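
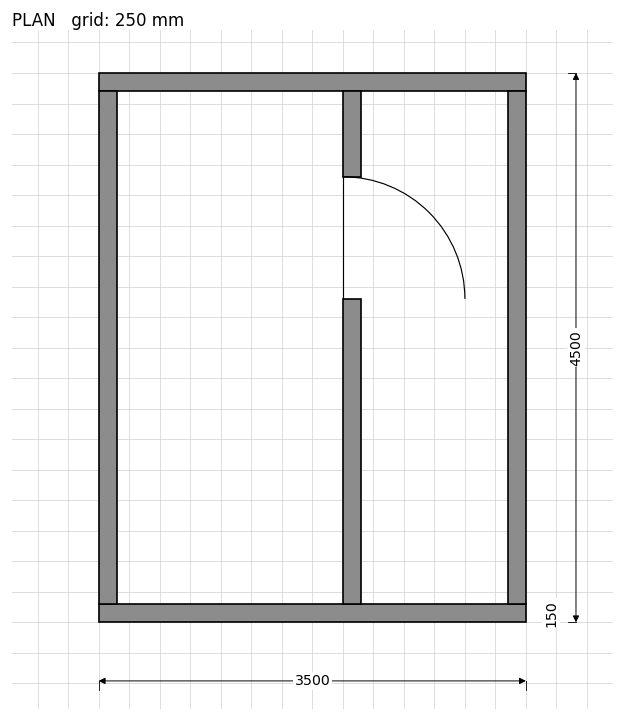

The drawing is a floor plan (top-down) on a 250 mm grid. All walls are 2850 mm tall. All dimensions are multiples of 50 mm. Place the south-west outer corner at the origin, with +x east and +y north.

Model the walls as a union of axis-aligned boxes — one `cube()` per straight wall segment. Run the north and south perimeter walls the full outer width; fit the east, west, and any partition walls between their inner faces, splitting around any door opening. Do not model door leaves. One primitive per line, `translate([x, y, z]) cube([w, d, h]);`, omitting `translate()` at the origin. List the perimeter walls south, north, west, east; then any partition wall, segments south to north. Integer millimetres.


cube([3500, 150, 2850]);
translate([0, 4350, 0]) cube([3500, 150, 2850]);
translate([0, 150, 0]) cube([150, 4200, 2850]);
translate([3350, 150, 0]) cube([150, 4200, 2850]);
translate([2000, 150, 0]) cube([150, 2500, 2850]);
translate([2000, 3650, 0]) cube([150, 700, 2850]);


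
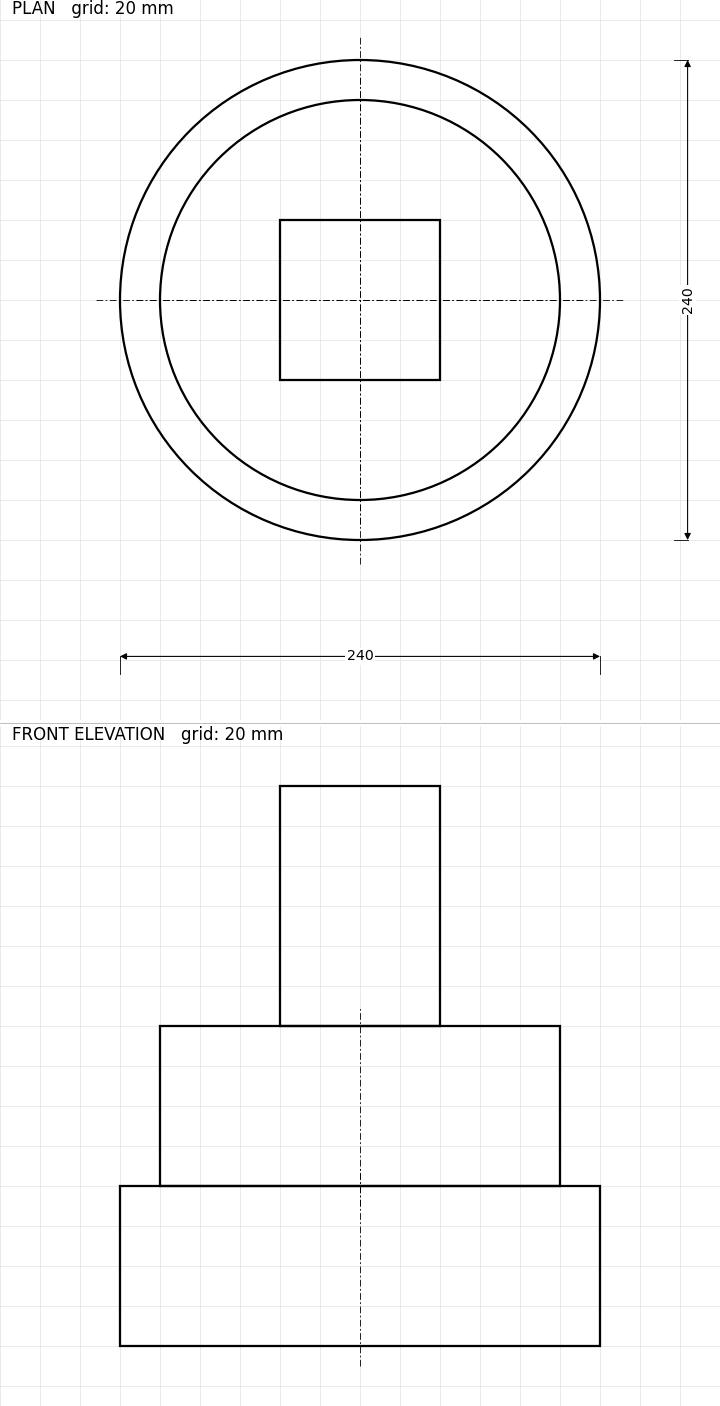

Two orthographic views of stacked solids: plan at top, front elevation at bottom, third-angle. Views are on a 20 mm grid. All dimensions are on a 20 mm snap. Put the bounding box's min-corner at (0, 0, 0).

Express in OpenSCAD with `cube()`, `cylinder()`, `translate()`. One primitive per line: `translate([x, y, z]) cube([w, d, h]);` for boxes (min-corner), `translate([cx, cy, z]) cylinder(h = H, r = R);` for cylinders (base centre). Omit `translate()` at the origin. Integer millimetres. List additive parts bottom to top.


translate([120, 120, 0]) cylinder(h = 80, r = 120);
translate([120, 120, 80]) cylinder(h = 80, r = 100);
translate([80, 80, 160]) cube([80, 80, 120]);


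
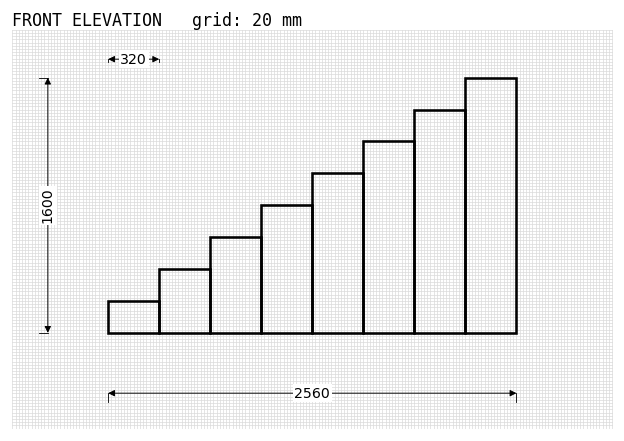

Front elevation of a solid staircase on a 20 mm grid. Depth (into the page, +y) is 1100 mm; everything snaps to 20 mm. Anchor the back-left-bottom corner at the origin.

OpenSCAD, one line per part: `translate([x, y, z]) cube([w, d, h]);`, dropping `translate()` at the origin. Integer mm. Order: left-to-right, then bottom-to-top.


cube([320, 1100, 200]);
translate([320, 0, 0]) cube([320, 1100, 400]);
translate([640, 0, 0]) cube([320, 1100, 600]);
translate([960, 0, 0]) cube([320, 1100, 800]);
translate([1280, 0, 0]) cube([320, 1100, 1000]);
translate([1600, 0, 0]) cube([320, 1100, 1200]);
translate([1920, 0, 0]) cube([320, 1100, 1400]);
translate([2240, 0, 0]) cube([320, 1100, 1600]);


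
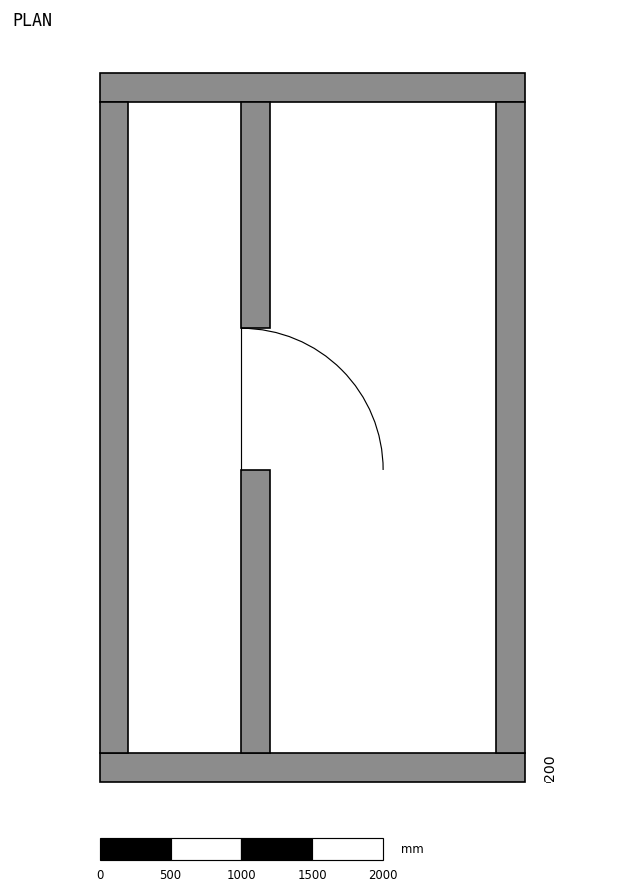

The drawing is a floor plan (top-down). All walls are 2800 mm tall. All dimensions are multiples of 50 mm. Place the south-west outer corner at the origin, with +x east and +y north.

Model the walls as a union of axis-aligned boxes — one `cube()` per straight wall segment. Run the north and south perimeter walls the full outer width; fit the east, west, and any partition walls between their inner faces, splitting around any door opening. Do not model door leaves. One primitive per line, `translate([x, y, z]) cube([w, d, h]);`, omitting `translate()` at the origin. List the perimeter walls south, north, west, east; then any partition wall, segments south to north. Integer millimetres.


cube([3000, 200, 2800]);
translate([0, 4800, 0]) cube([3000, 200, 2800]);
translate([0, 200, 0]) cube([200, 4600, 2800]);
translate([2800, 200, 0]) cube([200, 4600, 2800]);
translate([1000, 200, 0]) cube([200, 2000, 2800]);
translate([1000, 3200, 0]) cube([200, 1600, 2800]);


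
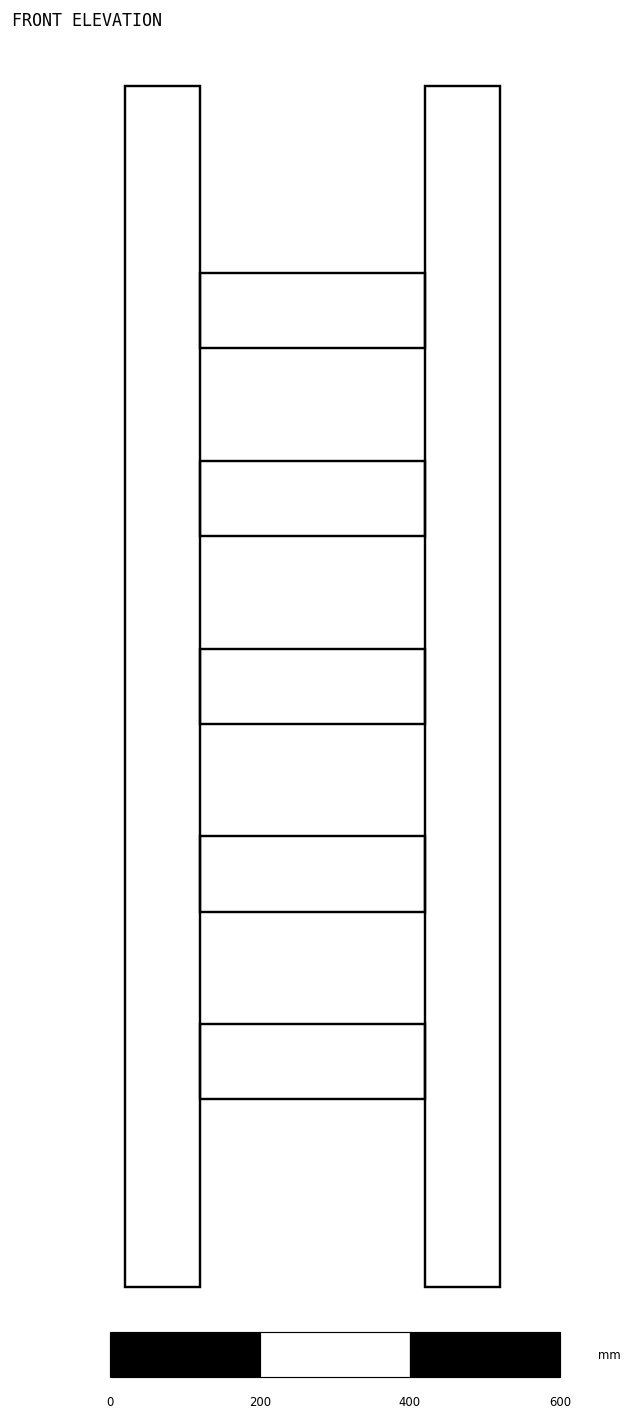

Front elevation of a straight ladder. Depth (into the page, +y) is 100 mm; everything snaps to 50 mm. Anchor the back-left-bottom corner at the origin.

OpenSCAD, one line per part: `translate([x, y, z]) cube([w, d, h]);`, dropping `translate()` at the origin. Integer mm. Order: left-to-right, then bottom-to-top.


cube([100, 100, 1600]);
translate([100, 0, 250]) cube([300, 100, 100]);
translate([100, 0, 500]) cube([300, 100, 100]);
translate([100, 0, 750]) cube([300, 100, 100]);
translate([100, 0, 1000]) cube([300, 100, 100]);
translate([100, 0, 1250]) cube([300, 100, 100]);
translate([400, 0, 0]) cube([100, 100, 1600]);


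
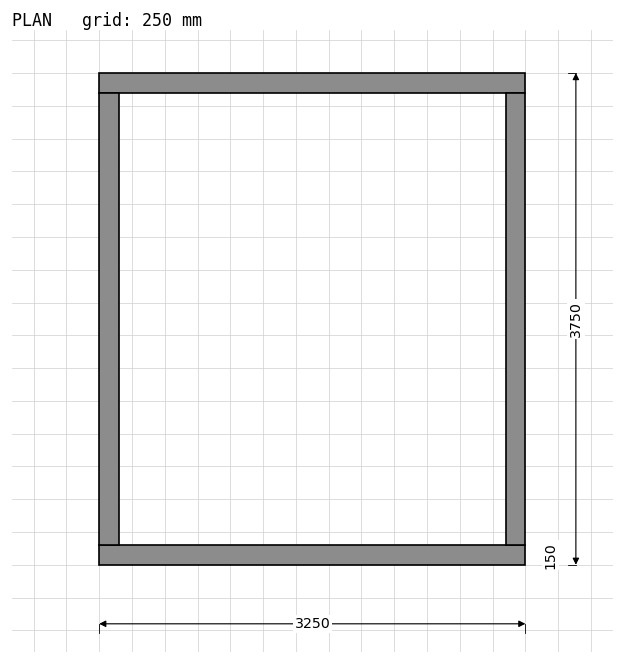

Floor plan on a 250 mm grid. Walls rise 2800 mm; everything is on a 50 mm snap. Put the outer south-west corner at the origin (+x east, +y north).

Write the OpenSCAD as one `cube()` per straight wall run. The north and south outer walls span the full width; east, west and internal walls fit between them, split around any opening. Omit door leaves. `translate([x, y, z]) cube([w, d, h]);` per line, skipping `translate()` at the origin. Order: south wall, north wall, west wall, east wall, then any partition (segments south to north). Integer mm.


cube([3250, 150, 2800]);
translate([0, 3600, 0]) cube([3250, 150, 2800]);
translate([0, 150, 0]) cube([150, 3450, 2800]);
translate([3100, 150, 0]) cube([150, 3450, 2800]);


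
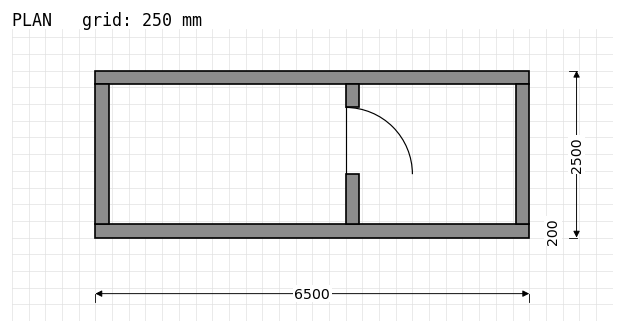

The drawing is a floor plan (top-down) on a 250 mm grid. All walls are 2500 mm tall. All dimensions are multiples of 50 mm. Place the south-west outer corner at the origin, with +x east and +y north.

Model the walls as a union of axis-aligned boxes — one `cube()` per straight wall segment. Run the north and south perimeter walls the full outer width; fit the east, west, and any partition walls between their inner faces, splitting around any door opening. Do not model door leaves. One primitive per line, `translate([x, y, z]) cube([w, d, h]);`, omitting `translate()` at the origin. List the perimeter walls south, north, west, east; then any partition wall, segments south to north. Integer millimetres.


cube([6500, 200, 2500]);
translate([0, 2300, 0]) cube([6500, 200, 2500]);
translate([0, 200, 0]) cube([200, 2100, 2500]);
translate([6300, 200, 0]) cube([200, 2100, 2500]);
translate([3750, 200, 0]) cube([200, 750, 2500]);
translate([3750, 1950, 0]) cube([200, 350, 2500]);


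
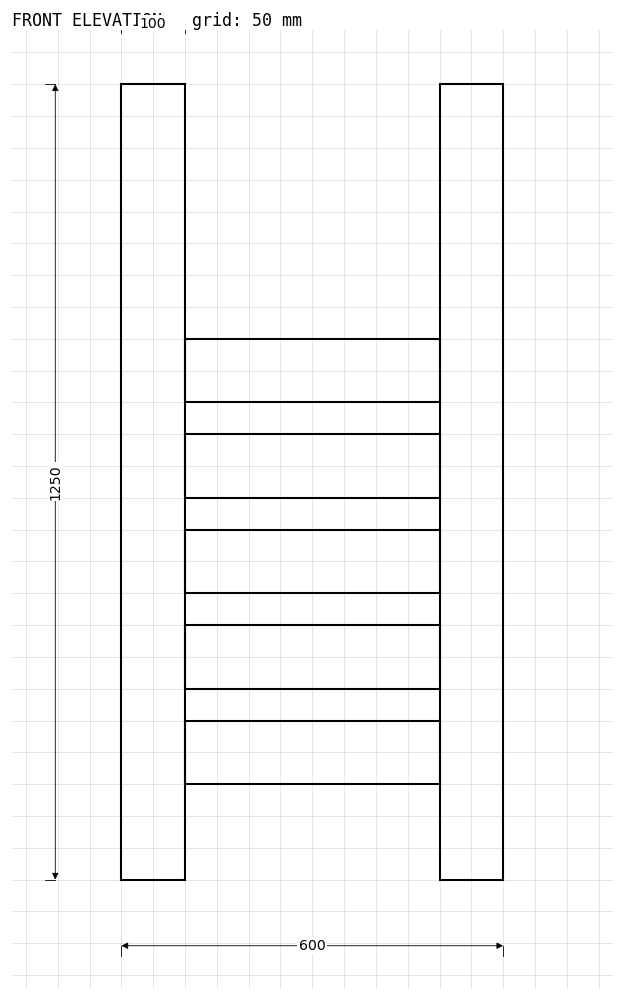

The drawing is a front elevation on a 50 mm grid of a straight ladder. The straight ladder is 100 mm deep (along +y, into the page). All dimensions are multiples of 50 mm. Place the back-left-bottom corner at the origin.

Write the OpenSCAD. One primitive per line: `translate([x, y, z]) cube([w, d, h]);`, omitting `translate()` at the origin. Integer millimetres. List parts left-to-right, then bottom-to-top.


cube([100, 100, 1250]);
translate([100, 0, 150]) cube([400, 100, 100]);
translate([100, 0, 300]) cube([400, 100, 100]);
translate([100, 0, 450]) cube([400, 100, 100]);
translate([100, 0, 600]) cube([400, 100, 100]);
translate([100, 0, 750]) cube([400, 100, 100]);
translate([500, 0, 0]) cube([100, 100, 1250]);


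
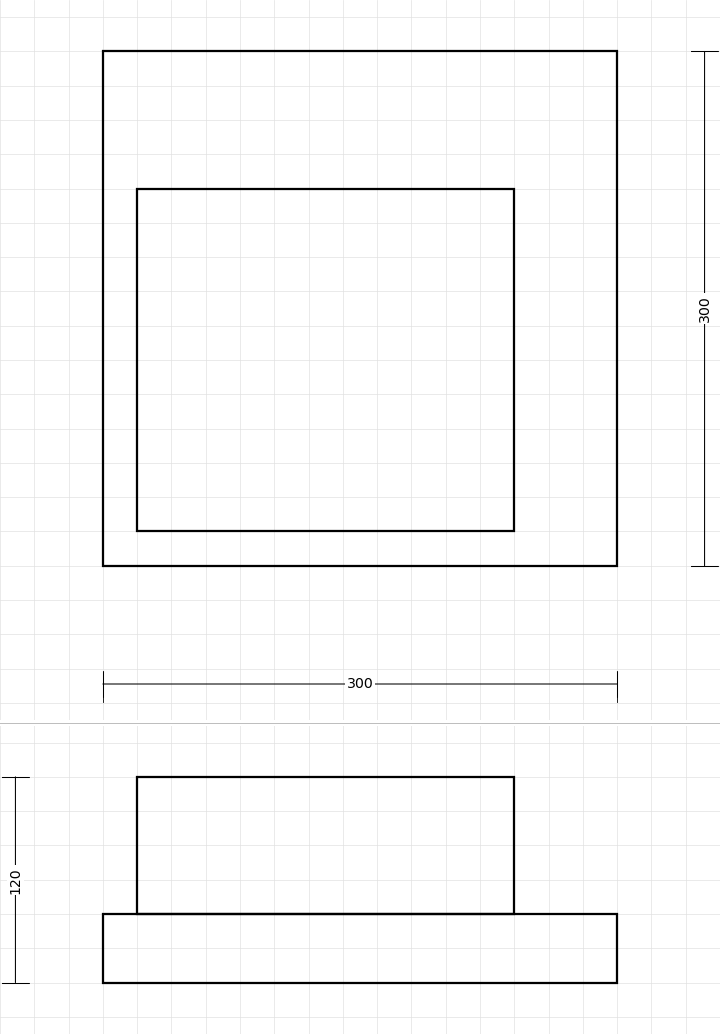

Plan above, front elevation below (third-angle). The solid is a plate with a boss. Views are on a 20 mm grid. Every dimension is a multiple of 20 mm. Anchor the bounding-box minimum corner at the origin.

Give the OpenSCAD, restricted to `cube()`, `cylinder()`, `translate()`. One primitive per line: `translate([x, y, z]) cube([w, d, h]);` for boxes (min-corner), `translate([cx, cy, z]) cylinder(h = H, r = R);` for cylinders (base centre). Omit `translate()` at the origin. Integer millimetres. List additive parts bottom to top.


cube([300, 300, 40]);
translate([20, 20, 40]) cube([220, 200, 80]);


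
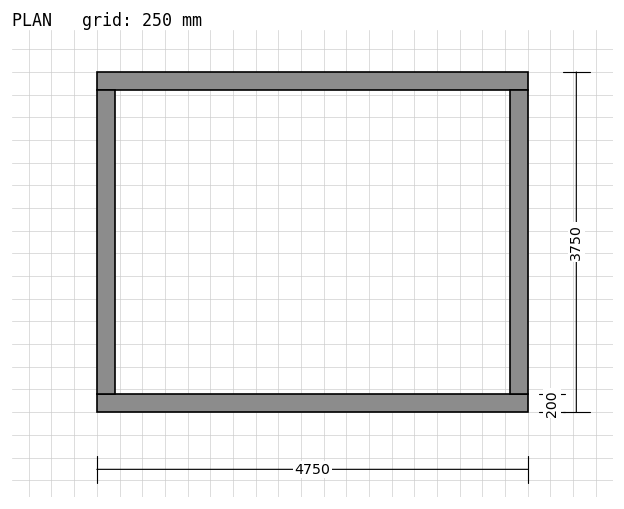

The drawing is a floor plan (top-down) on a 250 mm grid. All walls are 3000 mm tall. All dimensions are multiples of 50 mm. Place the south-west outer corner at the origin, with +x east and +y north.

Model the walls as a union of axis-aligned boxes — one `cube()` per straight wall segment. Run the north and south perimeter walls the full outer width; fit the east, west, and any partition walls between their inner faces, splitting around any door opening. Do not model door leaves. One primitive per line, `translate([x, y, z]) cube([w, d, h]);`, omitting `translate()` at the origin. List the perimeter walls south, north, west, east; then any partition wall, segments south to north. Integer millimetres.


cube([4750, 200, 3000]);
translate([0, 3550, 0]) cube([4750, 200, 3000]);
translate([0, 200, 0]) cube([200, 3350, 3000]);
translate([4550, 200, 0]) cube([200, 3350, 3000]);


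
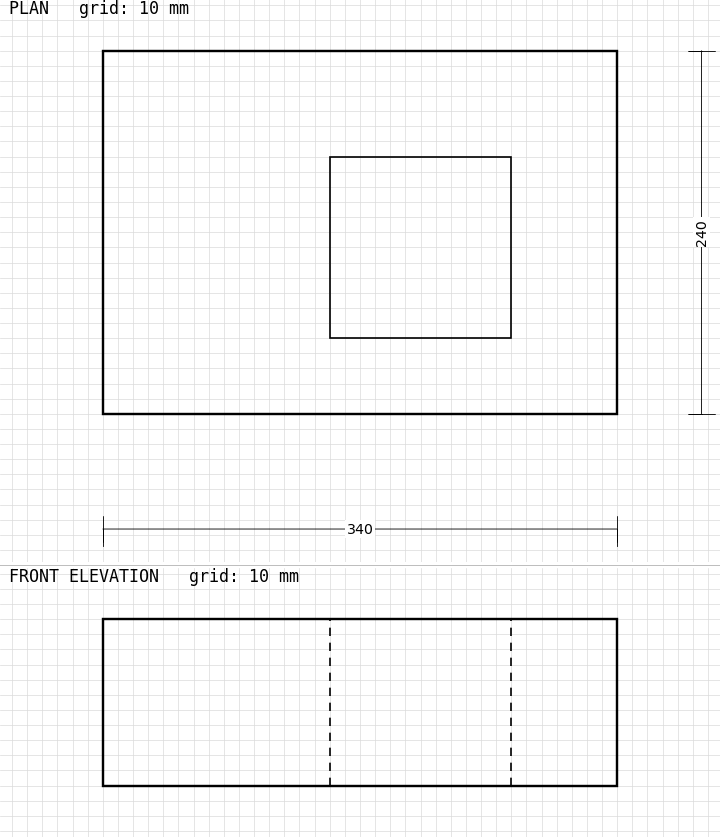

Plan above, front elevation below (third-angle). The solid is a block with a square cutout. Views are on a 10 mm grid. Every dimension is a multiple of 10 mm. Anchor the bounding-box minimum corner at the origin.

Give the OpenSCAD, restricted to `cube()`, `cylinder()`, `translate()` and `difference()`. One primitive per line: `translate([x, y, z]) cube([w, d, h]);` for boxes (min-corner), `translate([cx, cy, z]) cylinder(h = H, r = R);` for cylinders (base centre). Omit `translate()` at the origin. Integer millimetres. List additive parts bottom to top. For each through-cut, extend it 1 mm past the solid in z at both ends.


difference() {
  cube([340, 240, 110]);
  translate([150, 50, -1]) cube([120, 120, 112]);
}


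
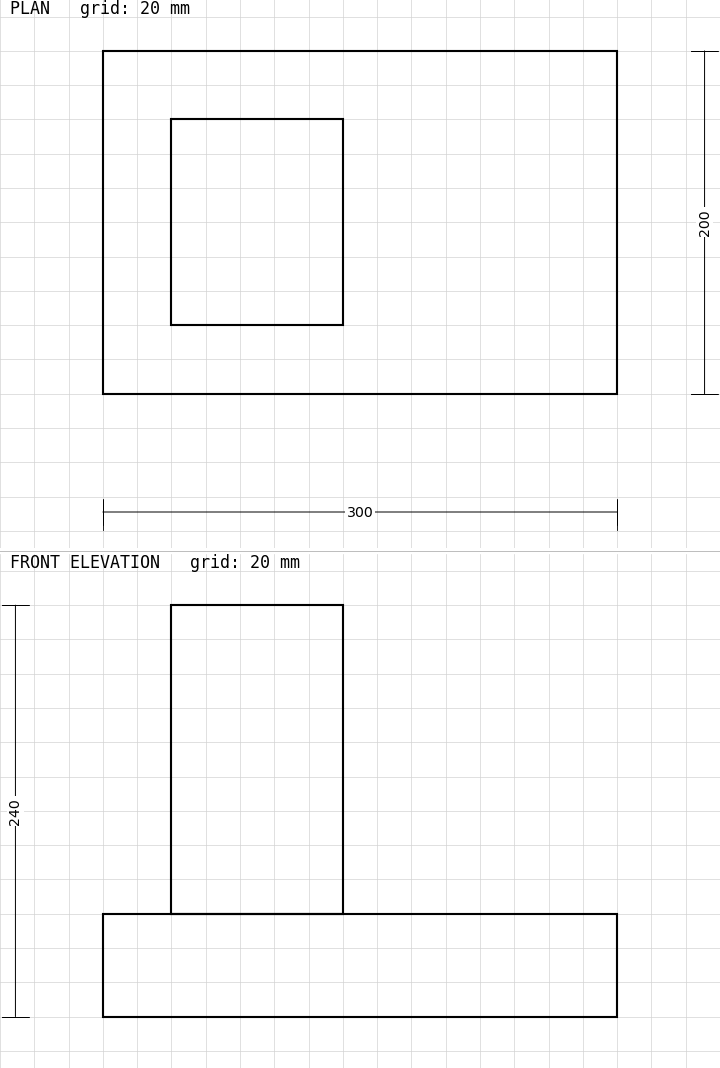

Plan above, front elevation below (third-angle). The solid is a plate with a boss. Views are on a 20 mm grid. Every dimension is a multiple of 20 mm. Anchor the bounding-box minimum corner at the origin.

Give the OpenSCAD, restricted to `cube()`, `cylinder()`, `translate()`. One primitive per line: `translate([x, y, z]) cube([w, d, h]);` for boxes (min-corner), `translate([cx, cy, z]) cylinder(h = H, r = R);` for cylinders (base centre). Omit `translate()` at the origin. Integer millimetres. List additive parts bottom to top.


cube([300, 200, 60]);
translate([40, 40, 60]) cube([100, 120, 180]);


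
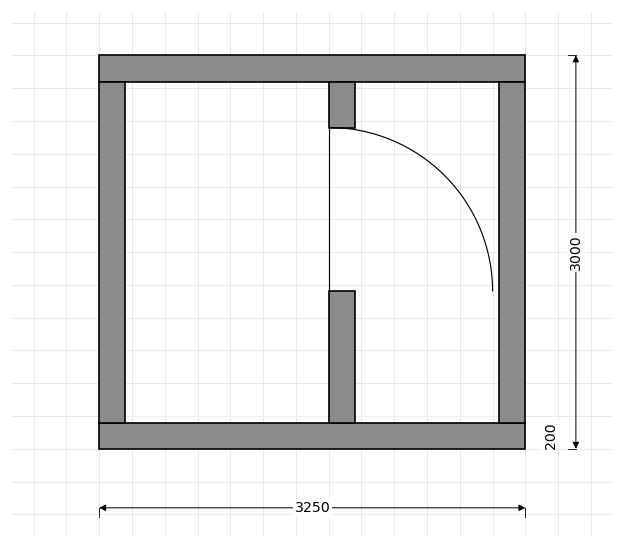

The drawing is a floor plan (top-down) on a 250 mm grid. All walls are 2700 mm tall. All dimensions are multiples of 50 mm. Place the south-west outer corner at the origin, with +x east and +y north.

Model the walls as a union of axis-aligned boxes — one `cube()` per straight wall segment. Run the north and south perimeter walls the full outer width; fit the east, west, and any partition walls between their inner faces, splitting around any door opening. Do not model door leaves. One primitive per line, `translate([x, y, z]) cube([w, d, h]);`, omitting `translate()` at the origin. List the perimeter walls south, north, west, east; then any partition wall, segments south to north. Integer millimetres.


cube([3250, 200, 2700]);
translate([0, 2800, 0]) cube([3250, 200, 2700]);
translate([0, 200, 0]) cube([200, 2600, 2700]);
translate([3050, 200, 0]) cube([200, 2600, 2700]);
translate([1750, 200, 0]) cube([200, 1000, 2700]);
translate([1750, 2450, 0]) cube([200, 350, 2700]);


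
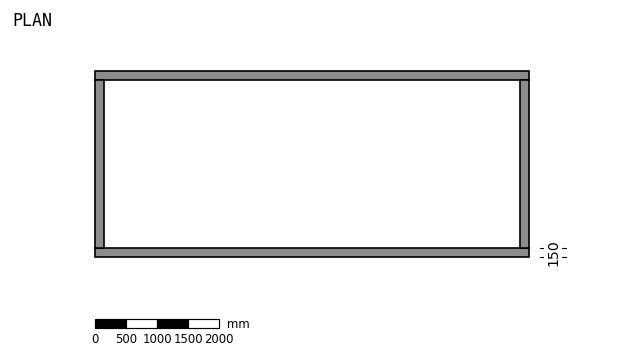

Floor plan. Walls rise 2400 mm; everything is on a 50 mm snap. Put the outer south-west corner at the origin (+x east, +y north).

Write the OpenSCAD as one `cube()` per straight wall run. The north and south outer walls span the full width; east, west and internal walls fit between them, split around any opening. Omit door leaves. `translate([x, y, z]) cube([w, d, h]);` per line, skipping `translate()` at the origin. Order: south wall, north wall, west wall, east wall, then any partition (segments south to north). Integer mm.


cube([7000, 150, 2400]);
translate([0, 2850, 0]) cube([7000, 150, 2400]);
translate([0, 150, 0]) cube([150, 2700, 2400]);
translate([6850, 150, 0]) cube([150, 2700, 2400]);


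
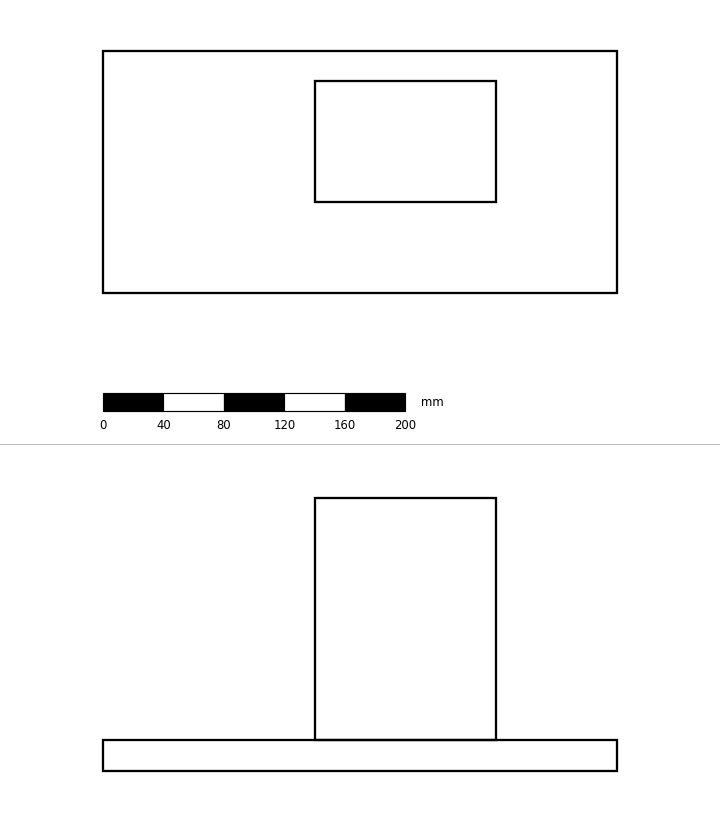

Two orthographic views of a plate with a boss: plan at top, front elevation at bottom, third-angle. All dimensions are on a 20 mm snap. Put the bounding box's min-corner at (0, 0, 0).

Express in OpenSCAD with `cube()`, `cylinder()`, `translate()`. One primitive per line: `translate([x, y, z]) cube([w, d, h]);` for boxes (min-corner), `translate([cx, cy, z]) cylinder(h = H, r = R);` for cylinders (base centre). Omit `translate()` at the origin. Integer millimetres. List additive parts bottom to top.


cube([340, 160, 20]);
translate([140, 60, 20]) cube([120, 80, 160]);


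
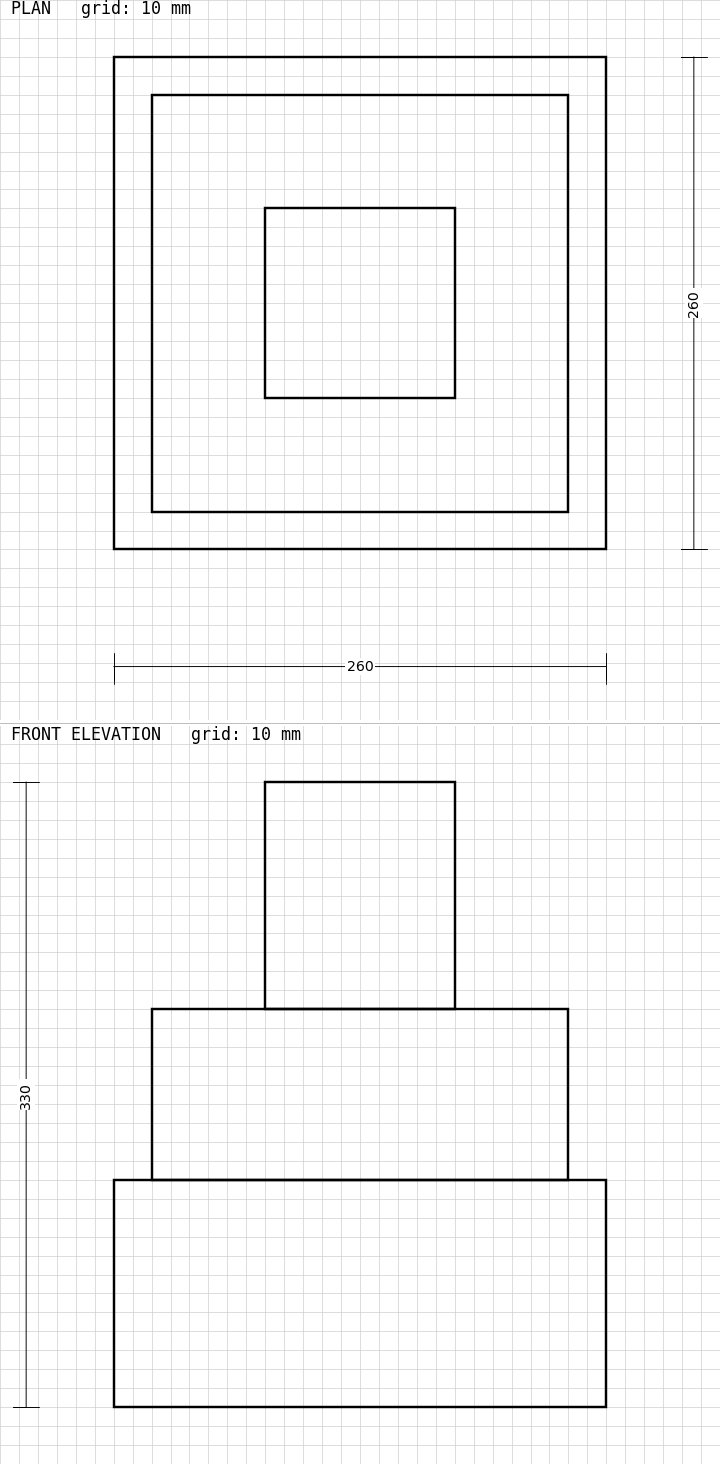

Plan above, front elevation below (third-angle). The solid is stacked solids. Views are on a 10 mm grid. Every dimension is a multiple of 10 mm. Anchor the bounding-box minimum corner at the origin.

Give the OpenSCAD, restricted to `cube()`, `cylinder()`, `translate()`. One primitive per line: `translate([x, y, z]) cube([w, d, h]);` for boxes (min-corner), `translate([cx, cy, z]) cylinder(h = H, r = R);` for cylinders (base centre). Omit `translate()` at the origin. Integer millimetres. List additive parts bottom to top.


cube([260, 260, 120]);
translate([20, 20, 120]) cube([220, 220, 90]);
translate([80, 80, 210]) cube([100, 100, 120]);


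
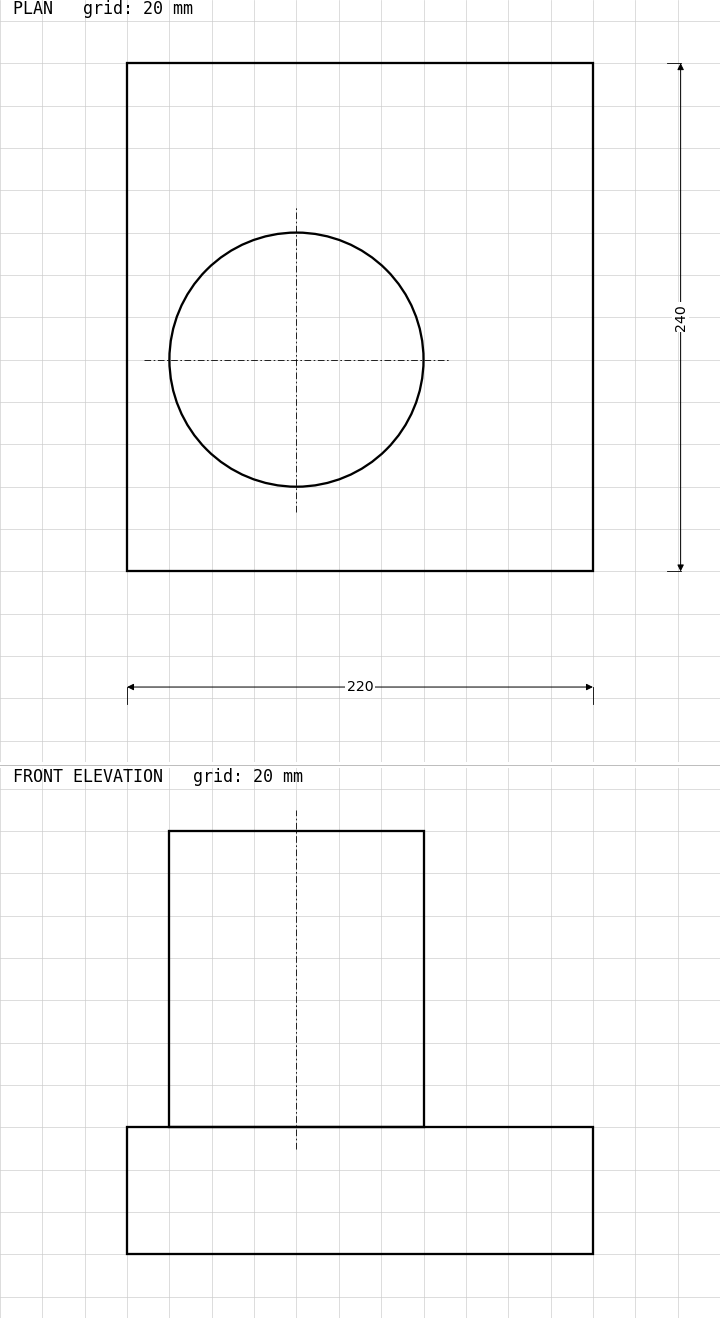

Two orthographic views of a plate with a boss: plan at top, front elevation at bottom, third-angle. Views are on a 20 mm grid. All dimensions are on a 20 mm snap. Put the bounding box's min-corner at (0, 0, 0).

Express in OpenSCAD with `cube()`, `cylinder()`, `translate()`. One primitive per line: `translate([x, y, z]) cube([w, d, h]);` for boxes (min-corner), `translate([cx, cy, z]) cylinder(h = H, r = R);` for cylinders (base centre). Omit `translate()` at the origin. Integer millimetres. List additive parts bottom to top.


cube([220, 240, 60]);
translate([80, 100, 60]) cylinder(h = 140, r = 60);


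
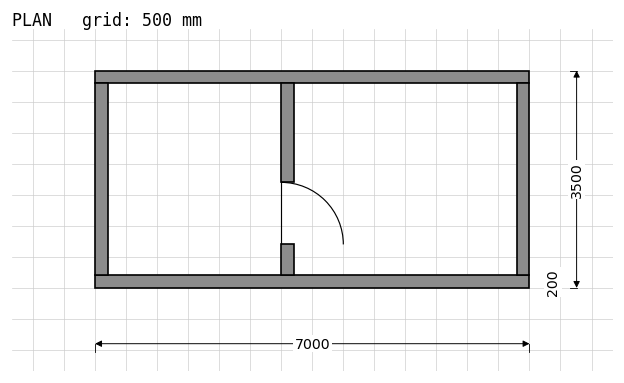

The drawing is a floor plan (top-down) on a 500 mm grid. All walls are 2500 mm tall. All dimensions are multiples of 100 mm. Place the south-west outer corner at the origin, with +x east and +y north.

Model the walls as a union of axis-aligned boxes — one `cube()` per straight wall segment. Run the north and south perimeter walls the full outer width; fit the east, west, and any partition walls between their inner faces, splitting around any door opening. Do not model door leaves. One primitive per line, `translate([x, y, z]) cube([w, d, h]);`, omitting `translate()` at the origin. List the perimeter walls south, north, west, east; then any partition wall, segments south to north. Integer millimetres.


cube([7000, 200, 2500]);
translate([0, 3300, 0]) cube([7000, 200, 2500]);
translate([0, 200, 0]) cube([200, 3100, 2500]);
translate([6800, 200, 0]) cube([200, 3100, 2500]);
translate([3000, 200, 0]) cube([200, 500, 2500]);
translate([3000, 1700, 0]) cube([200, 1600, 2500]);


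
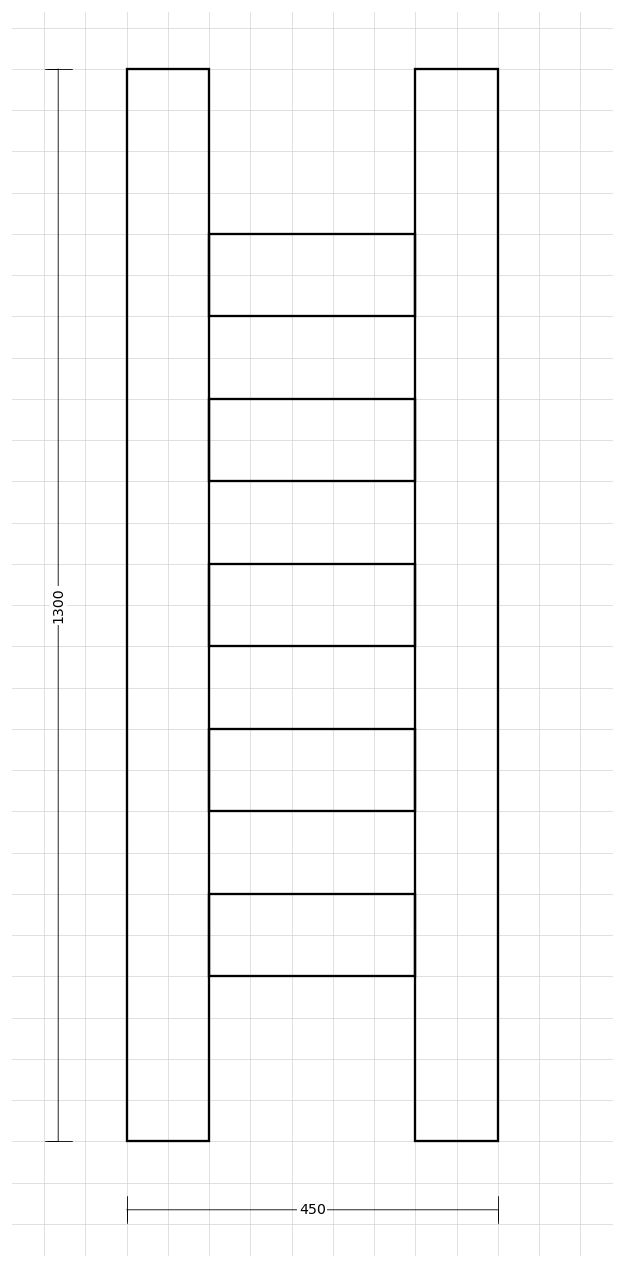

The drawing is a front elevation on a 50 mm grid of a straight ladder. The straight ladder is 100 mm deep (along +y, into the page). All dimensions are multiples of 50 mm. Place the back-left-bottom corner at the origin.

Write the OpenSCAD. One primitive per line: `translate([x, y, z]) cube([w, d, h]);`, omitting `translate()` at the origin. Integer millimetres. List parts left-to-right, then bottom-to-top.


cube([100, 100, 1300]);
translate([100, 0, 200]) cube([250, 100, 100]);
translate([100, 0, 400]) cube([250, 100, 100]);
translate([100, 0, 600]) cube([250, 100, 100]);
translate([100, 0, 800]) cube([250, 100, 100]);
translate([100, 0, 1000]) cube([250, 100, 100]);
translate([350, 0, 0]) cube([100, 100, 1300]);


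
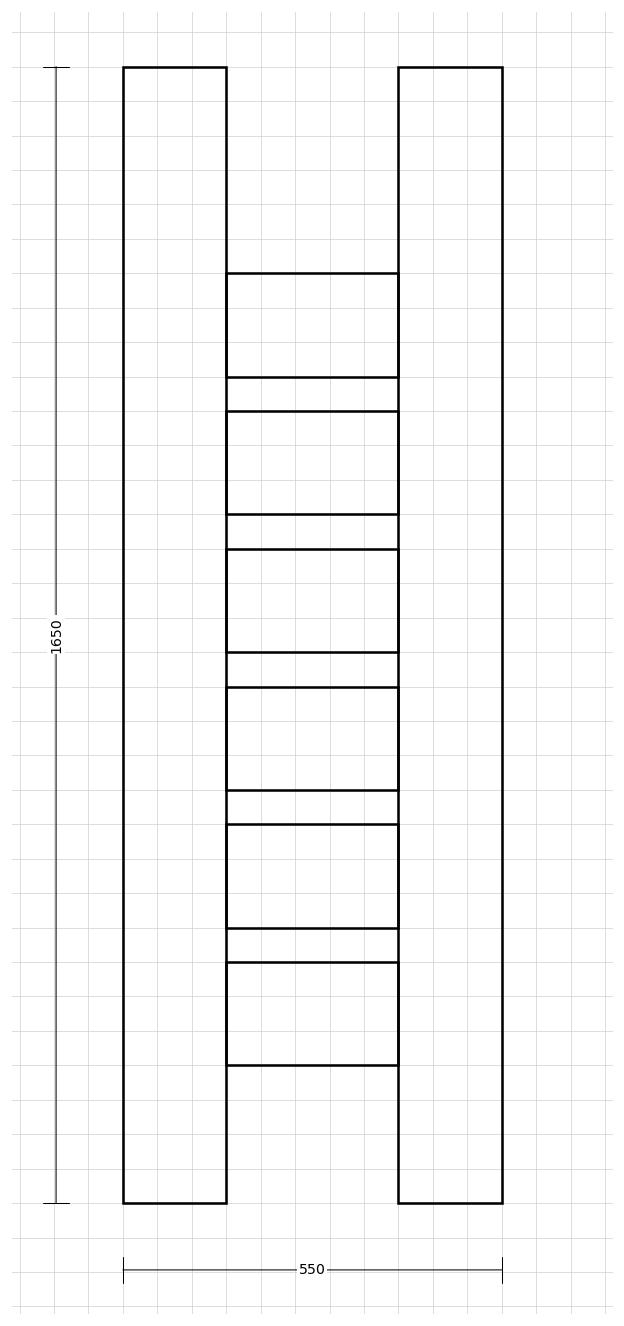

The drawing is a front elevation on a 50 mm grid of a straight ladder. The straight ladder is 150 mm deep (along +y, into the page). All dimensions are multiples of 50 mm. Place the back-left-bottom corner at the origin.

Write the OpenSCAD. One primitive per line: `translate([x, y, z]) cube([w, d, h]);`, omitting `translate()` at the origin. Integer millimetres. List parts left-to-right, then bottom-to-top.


cube([150, 150, 1650]);
translate([150, 0, 200]) cube([250, 150, 150]);
translate([150, 0, 400]) cube([250, 150, 150]);
translate([150, 0, 600]) cube([250, 150, 150]);
translate([150, 0, 800]) cube([250, 150, 150]);
translate([150, 0, 1000]) cube([250, 150, 150]);
translate([150, 0, 1200]) cube([250, 150, 150]);
translate([400, 0, 0]) cube([150, 150, 1650]);


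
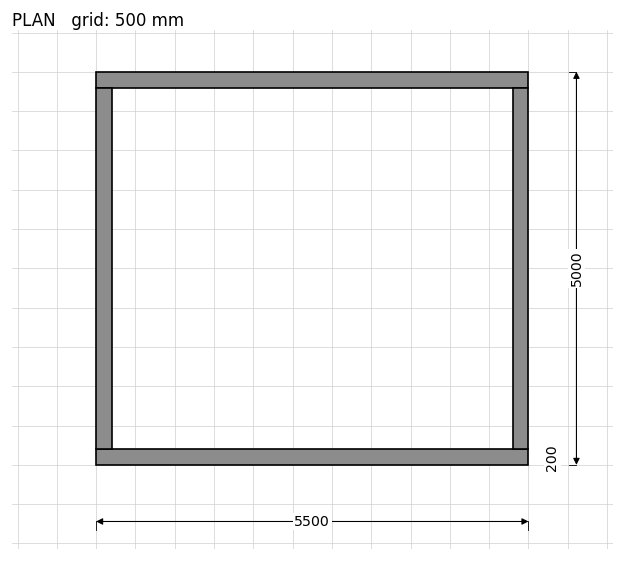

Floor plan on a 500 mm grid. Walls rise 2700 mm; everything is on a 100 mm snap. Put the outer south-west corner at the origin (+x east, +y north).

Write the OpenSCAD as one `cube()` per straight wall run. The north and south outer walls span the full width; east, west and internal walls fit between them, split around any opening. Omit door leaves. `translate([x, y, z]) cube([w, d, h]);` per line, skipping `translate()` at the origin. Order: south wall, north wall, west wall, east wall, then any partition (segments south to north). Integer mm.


cube([5500, 200, 2700]);
translate([0, 4800, 0]) cube([5500, 200, 2700]);
translate([0, 200, 0]) cube([200, 4600, 2700]);
translate([5300, 200, 0]) cube([200, 4600, 2700]);


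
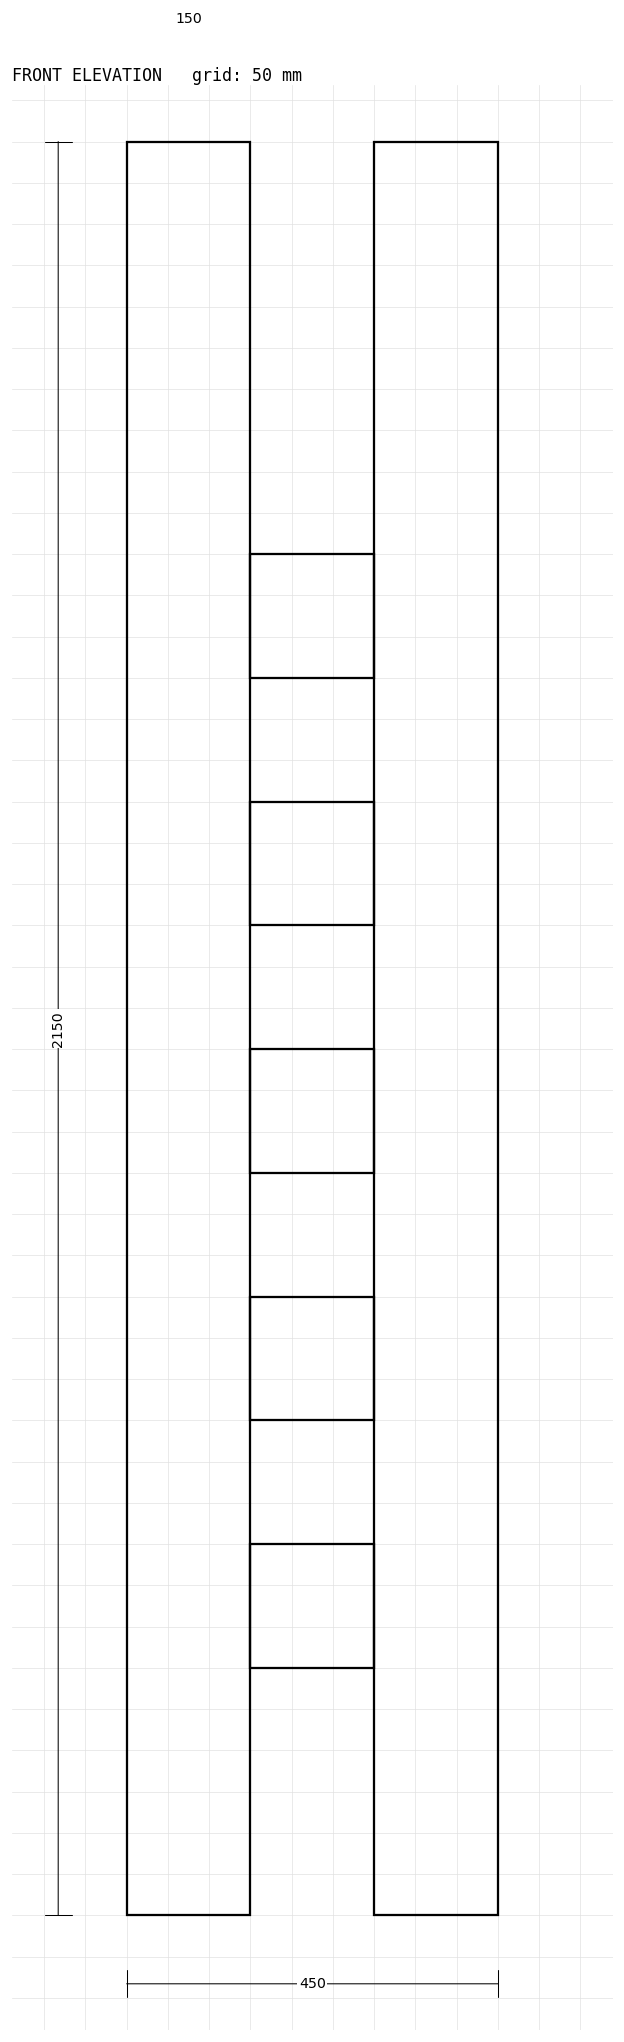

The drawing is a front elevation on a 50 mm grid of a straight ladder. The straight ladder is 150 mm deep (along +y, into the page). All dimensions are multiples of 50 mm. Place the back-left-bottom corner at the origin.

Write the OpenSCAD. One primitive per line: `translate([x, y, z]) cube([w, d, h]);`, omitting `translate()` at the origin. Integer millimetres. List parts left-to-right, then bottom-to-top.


cube([150, 150, 2150]);
translate([150, 0, 300]) cube([150, 150, 150]);
translate([150, 0, 600]) cube([150, 150, 150]);
translate([150, 0, 900]) cube([150, 150, 150]);
translate([150, 0, 1200]) cube([150, 150, 150]);
translate([150, 0, 1500]) cube([150, 150, 150]);
translate([300, 0, 0]) cube([150, 150, 2150]);


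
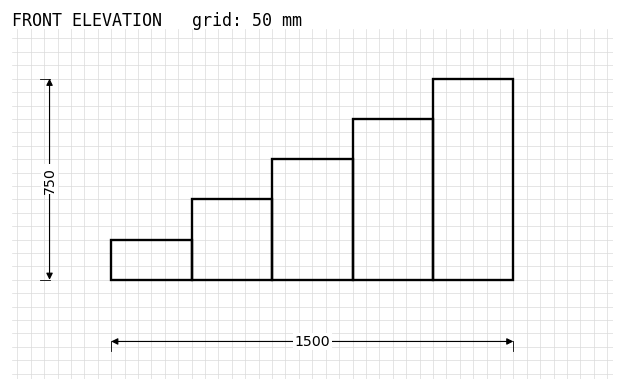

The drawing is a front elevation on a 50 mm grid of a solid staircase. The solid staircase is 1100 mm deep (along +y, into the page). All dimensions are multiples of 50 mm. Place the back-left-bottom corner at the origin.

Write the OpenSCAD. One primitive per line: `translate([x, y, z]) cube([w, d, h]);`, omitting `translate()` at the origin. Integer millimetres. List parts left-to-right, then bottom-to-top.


cube([300, 1100, 150]);
translate([300, 0, 0]) cube([300, 1100, 300]);
translate([600, 0, 0]) cube([300, 1100, 450]);
translate([900, 0, 0]) cube([300, 1100, 600]);
translate([1200, 0, 0]) cube([300, 1100, 750]);


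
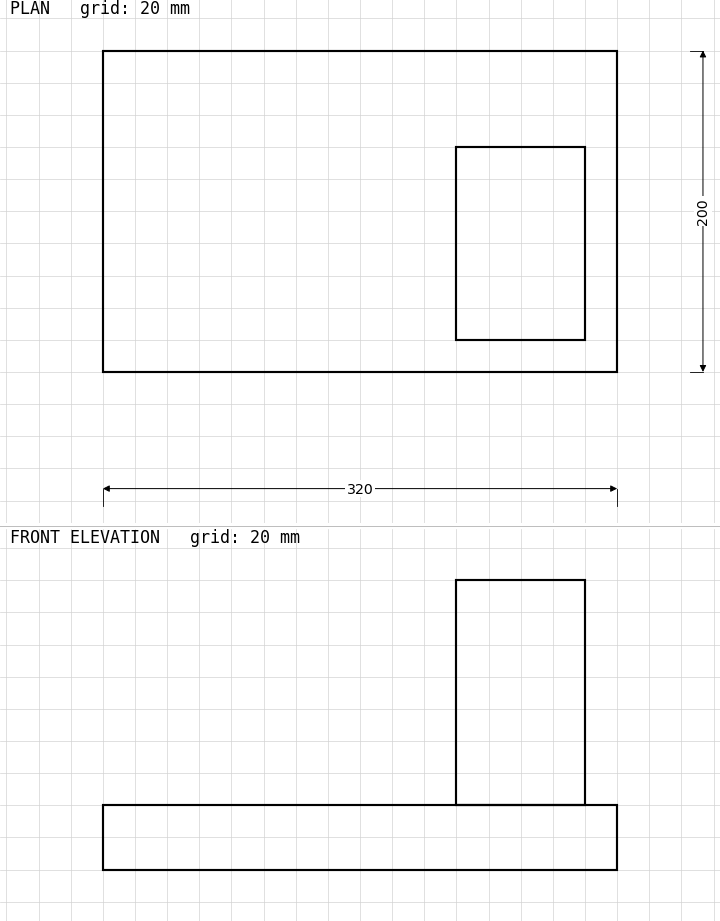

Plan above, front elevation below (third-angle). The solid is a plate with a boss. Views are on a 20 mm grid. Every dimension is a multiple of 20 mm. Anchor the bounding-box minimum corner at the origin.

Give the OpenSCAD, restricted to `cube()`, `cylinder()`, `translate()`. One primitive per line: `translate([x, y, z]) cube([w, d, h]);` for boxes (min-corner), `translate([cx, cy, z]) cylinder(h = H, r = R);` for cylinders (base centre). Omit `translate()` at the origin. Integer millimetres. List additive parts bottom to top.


cube([320, 200, 40]);
translate([220, 20, 40]) cube([80, 120, 140]);


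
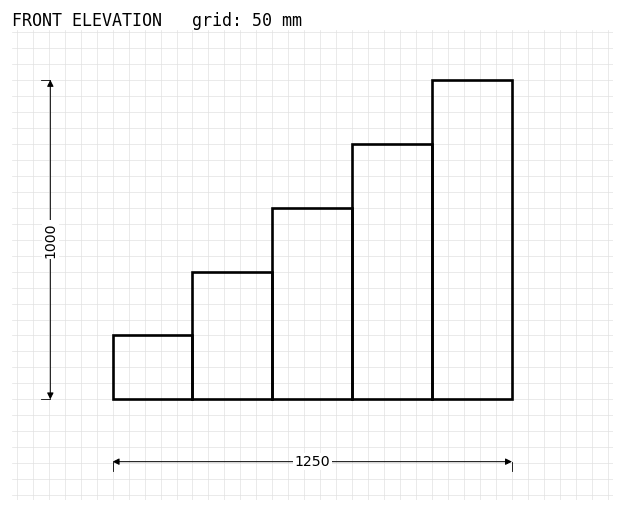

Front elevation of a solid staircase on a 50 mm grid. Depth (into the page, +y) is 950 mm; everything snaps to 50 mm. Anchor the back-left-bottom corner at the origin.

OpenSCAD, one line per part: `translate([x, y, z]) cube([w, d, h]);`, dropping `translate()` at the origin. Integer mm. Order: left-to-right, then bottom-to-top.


cube([250, 950, 200]);
translate([250, 0, 0]) cube([250, 950, 400]);
translate([500, 0, 0]) cube([250, 950, 600]);
translate([750, 0, 0]) cube([250, 950, 800]);
translate([1000, 0, 0]) cube([250, 950, 1000]);


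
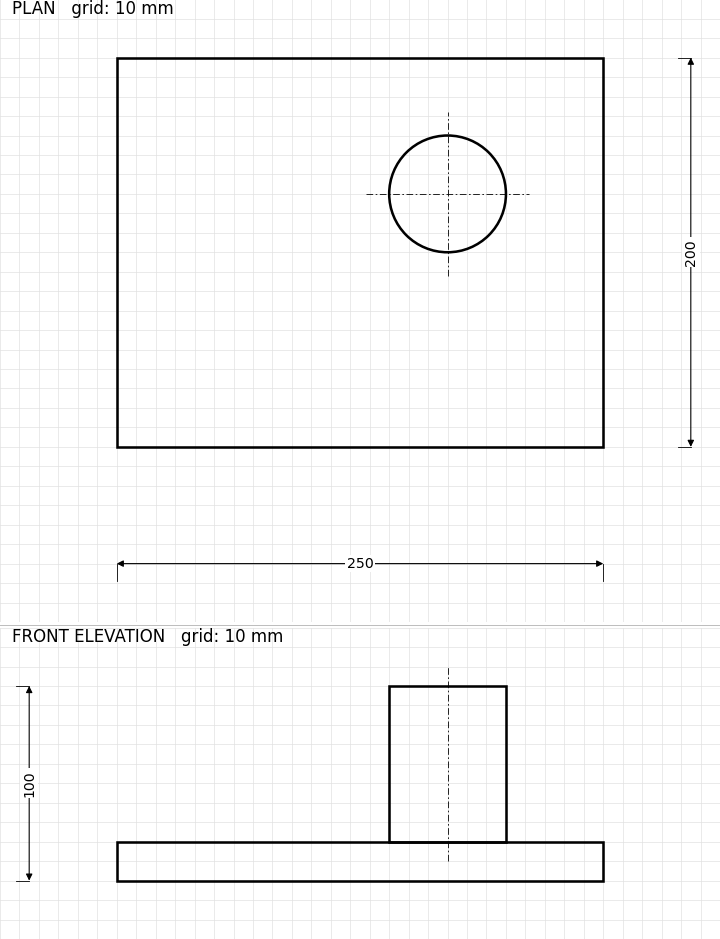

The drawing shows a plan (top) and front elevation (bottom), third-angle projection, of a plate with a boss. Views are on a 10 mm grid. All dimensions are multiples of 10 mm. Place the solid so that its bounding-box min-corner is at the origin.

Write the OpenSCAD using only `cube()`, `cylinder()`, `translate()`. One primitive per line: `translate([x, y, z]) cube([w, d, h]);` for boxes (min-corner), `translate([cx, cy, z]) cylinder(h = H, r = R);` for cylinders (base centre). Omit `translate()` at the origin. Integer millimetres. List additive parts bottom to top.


cube([250, 200, 20]);
translate([170, 130, 20]) cylinder(h = 80, r = 30);


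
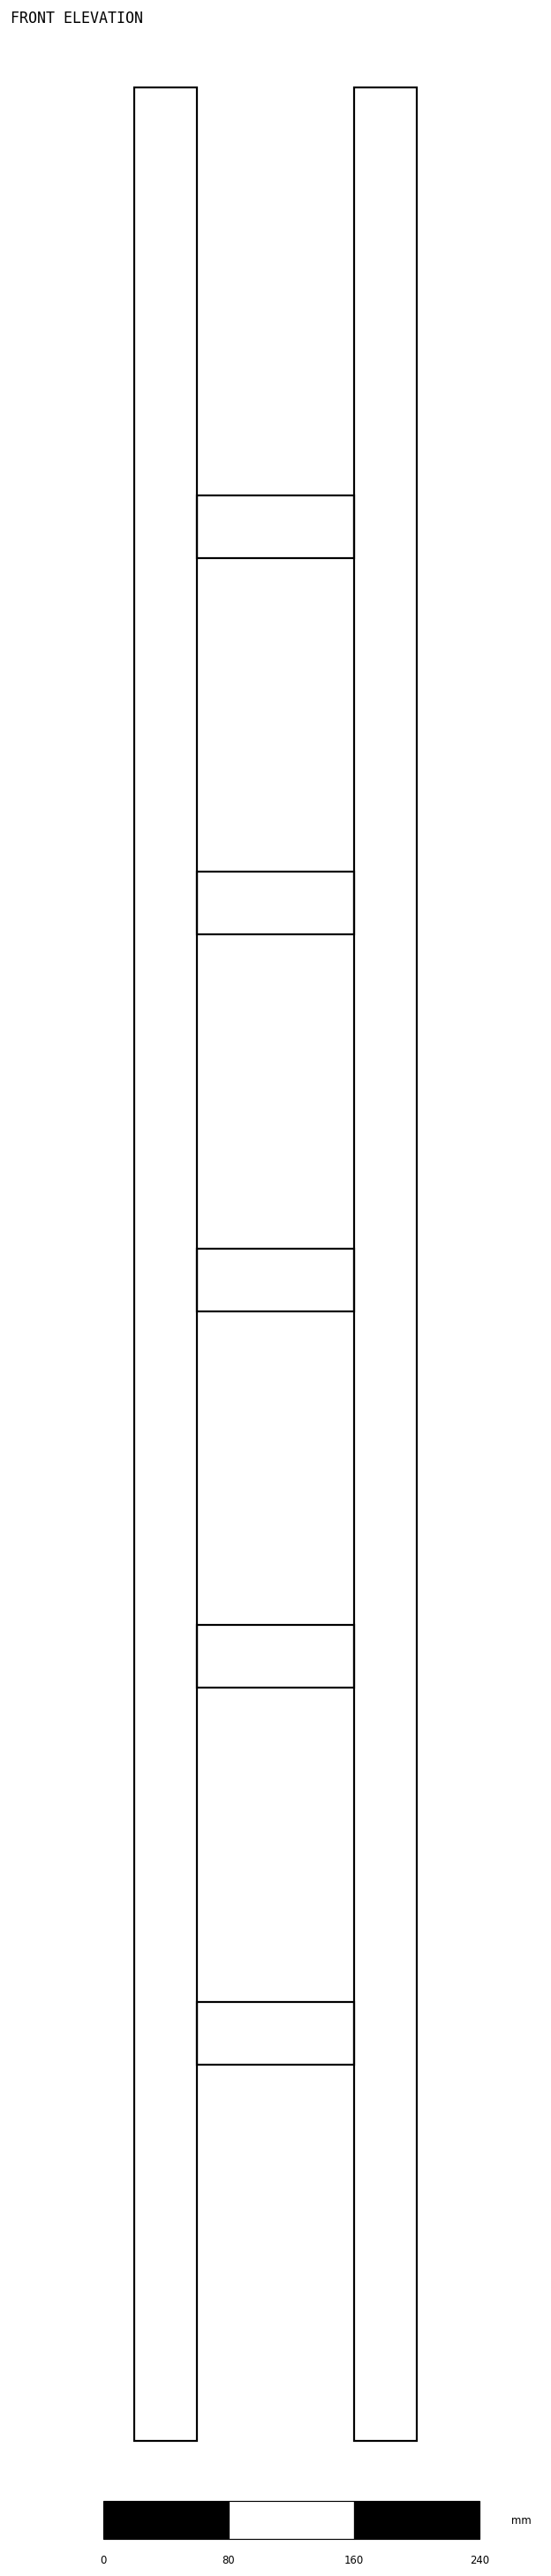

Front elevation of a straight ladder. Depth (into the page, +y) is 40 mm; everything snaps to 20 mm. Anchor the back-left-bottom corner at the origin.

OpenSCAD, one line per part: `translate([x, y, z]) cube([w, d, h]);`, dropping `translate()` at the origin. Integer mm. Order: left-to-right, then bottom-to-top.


cube([40, 40, 1500]);
translate([40, 0, 240]) cube([100, 40, 40]);
translate([40, 0, 480]) cube([100, 40, 40]);
translate([40, 0, 720]) cube([100, 40, 40]);
translate([40, 0, 960]) cube([100, 40, 40]);
translate([40, 0, 1200]) cube([100, 40, 40]);
translate([140, 0, 0]) cube([40, 40, 1500]);


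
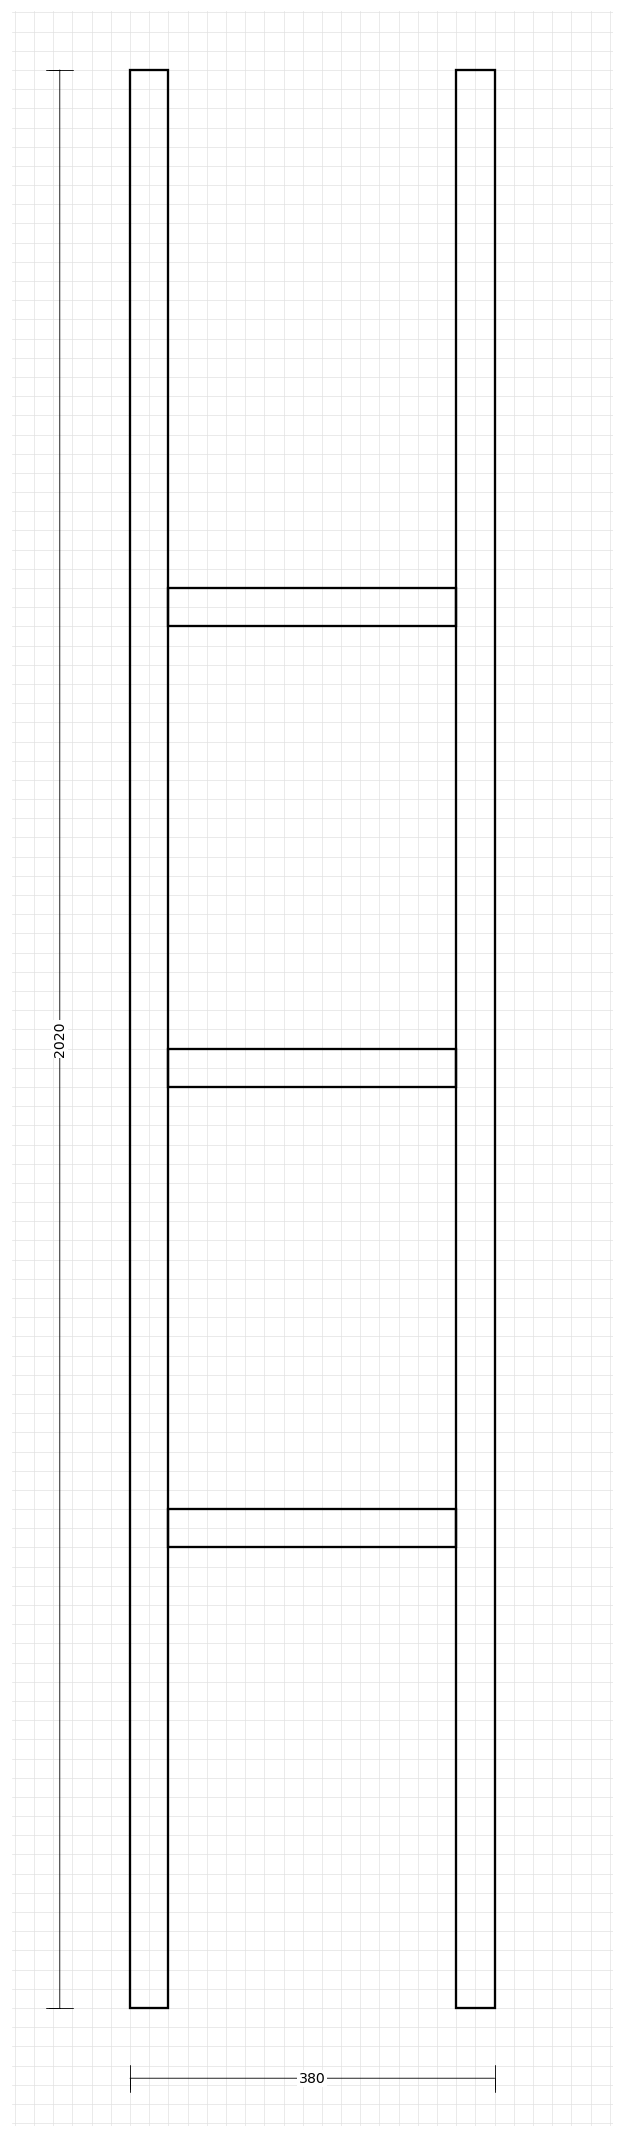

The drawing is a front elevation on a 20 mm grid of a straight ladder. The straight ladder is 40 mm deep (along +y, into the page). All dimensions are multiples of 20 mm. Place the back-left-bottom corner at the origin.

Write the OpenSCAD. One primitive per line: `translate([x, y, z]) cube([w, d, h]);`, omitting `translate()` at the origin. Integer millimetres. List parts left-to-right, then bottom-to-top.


cube([40, 40, 2020]);
translate([40, 0, 480]) cube([300, 40, 40]);
translate([40, 0, 960]) cube([300, 40, 40]);
translate([40, 0, 1440]) cube([300, 40, 40]);
translate([340, 0, 0]) cube([40, 40, 2020]);


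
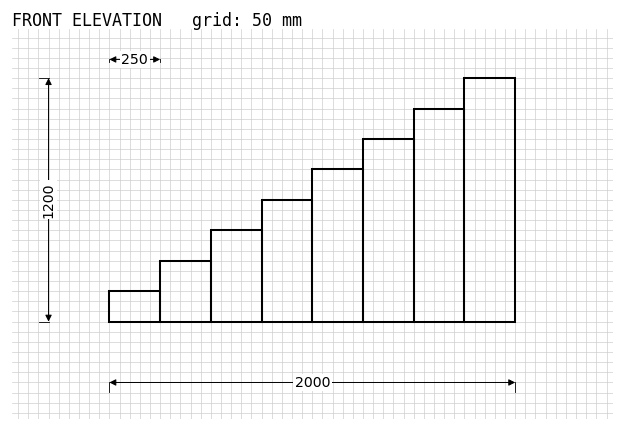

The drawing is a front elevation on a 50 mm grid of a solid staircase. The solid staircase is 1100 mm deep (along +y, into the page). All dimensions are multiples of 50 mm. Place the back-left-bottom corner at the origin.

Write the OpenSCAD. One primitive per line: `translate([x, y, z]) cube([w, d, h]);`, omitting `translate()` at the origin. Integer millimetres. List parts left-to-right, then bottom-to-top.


cube([250, 1100, 150]);
translate([250, 0, 0]) cube([250, 1100, 300]);
translate([500, 0, 0]) cube([250, 1100, 450]);
translate([750, 0, 0]) cube([250, 1100, 600]);
translate([1000, 0, 0]) cube([250, 1100, 750]);
translate([1250, 0, 0]) cube([250, 1100, 900]);
translate([1500, 0, 0]) cube([250, 1100, 1050]);
translate([1750, 0, 0]) cube([250, 1100, 1200]);


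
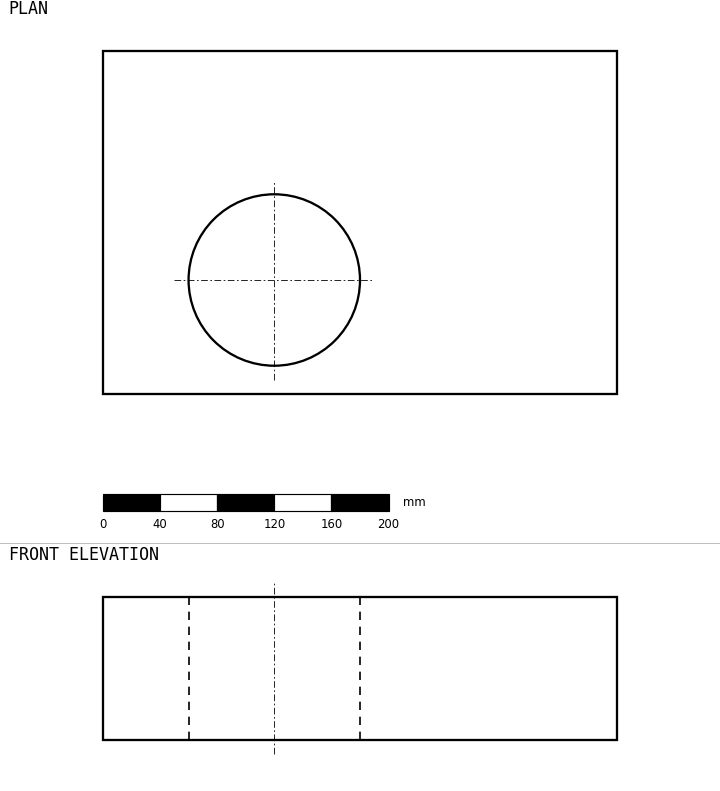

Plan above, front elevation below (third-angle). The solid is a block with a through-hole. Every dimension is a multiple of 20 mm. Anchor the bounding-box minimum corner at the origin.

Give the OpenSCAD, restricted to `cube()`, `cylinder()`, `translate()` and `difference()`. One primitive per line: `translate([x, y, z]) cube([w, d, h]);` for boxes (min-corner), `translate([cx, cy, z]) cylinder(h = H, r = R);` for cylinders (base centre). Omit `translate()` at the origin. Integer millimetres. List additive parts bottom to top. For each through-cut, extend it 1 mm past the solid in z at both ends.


difference() {
  cube([360, 240, 100]);
  translate([120, 80, -1]) cylinder(h = 102, r = 60);
}


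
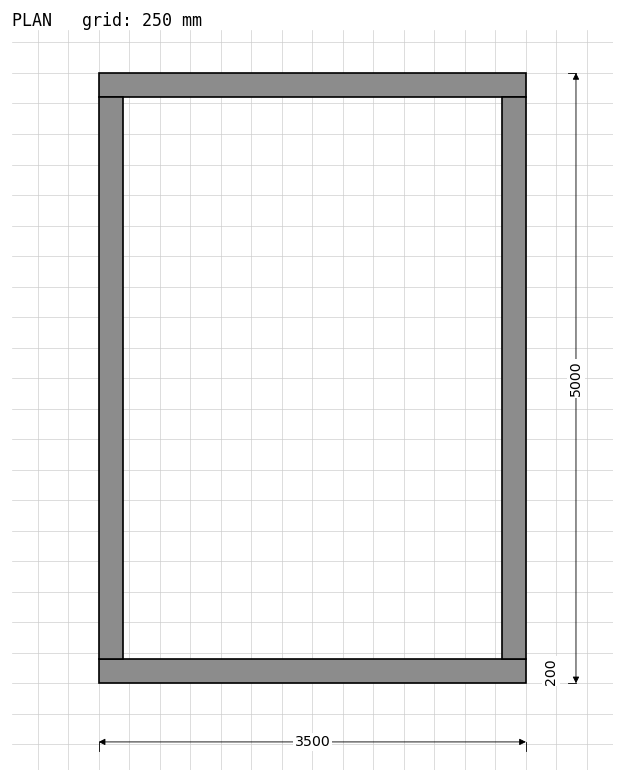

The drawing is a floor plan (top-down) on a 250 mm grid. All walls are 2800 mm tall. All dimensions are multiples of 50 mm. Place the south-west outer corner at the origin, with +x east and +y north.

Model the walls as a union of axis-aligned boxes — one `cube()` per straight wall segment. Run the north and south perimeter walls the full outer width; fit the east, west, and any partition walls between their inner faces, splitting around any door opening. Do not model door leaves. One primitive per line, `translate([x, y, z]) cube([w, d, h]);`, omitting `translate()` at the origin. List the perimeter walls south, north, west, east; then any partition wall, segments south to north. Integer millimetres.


cube([3500, 200, 2800]);
translate([0, 4800, 0]) cube([3500, 200, 2800]);
translate([0, 200, 0]) cube([200, 4600, 2800]);
translate([3300, 200, 0]) cube([200, 4600, 2800]);


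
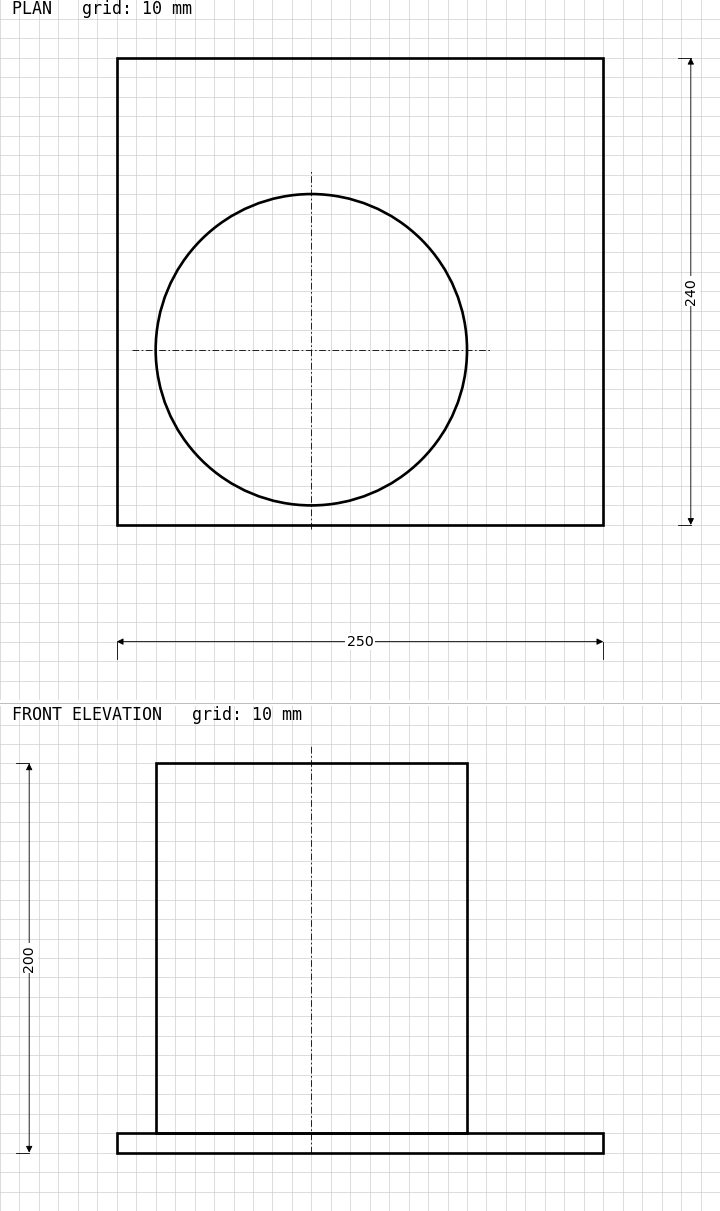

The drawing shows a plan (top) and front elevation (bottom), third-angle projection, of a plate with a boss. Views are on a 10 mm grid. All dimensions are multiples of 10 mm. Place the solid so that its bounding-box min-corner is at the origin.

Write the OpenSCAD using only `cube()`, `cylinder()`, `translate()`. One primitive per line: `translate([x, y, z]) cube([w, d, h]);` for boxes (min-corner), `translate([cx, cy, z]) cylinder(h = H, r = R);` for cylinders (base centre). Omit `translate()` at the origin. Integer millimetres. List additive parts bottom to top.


cube([250, 240, 10]);
translate([100, 90, 10]) cylinder(h = 190, r = 80);


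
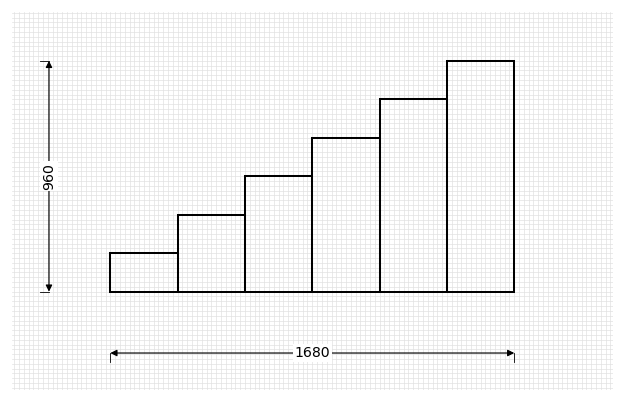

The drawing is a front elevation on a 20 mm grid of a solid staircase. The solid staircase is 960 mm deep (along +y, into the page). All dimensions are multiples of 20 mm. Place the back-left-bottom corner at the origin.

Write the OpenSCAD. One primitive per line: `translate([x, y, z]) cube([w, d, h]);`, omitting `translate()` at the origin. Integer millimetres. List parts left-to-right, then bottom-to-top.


cube([280, 960, 160]);
translate([280, 0, 0]) cube([280, 960, 320]);
translate([560, 0, 0]) cube([280, 960, 480]);
translate([840, 0, 0]) cube([280, 960, 640]);
translate([1120, 0, 0]) cube([280, 960, 800]);
translate([1400, 0, 0]) cube([280, 960, 960]);


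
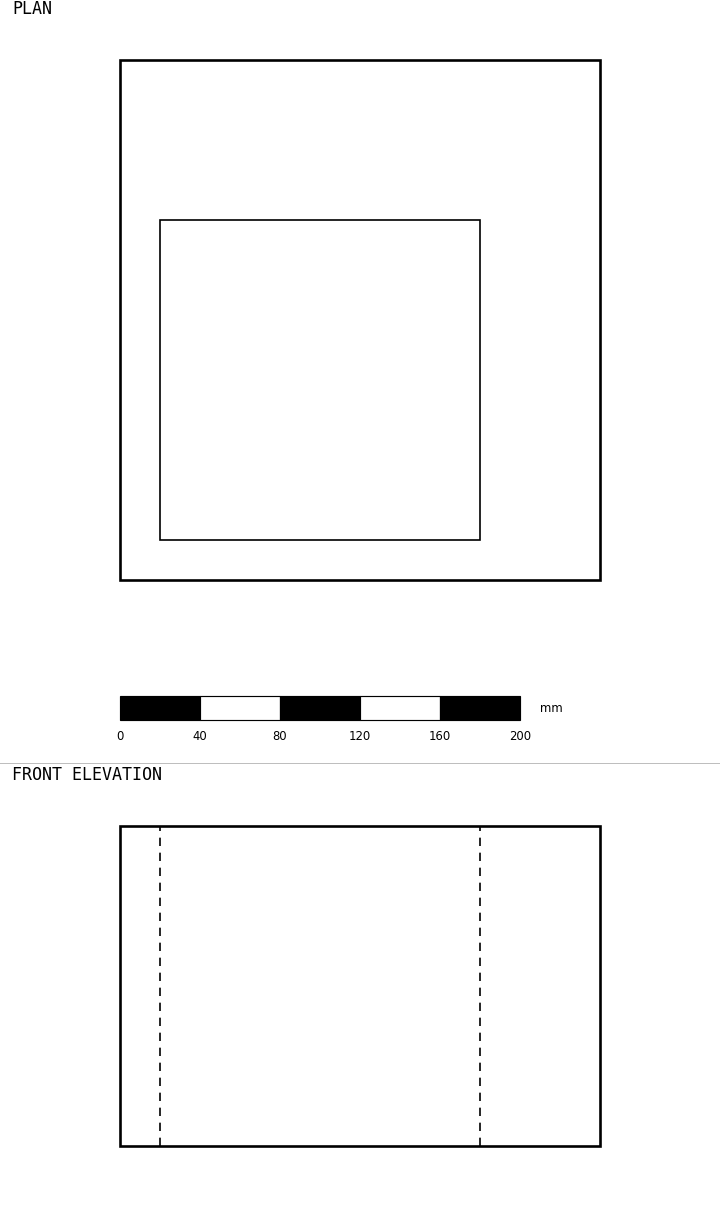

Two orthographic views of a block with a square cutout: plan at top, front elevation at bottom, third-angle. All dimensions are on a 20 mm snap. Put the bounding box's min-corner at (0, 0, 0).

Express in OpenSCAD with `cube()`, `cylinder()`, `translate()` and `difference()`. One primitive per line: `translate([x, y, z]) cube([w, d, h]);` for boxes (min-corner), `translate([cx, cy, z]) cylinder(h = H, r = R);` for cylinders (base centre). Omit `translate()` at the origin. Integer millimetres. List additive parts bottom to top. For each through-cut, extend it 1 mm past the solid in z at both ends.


difference() {
  cube([240, 260, 160]);
  translate([20, 20, -1]) cube([160, 160, 162]);
}


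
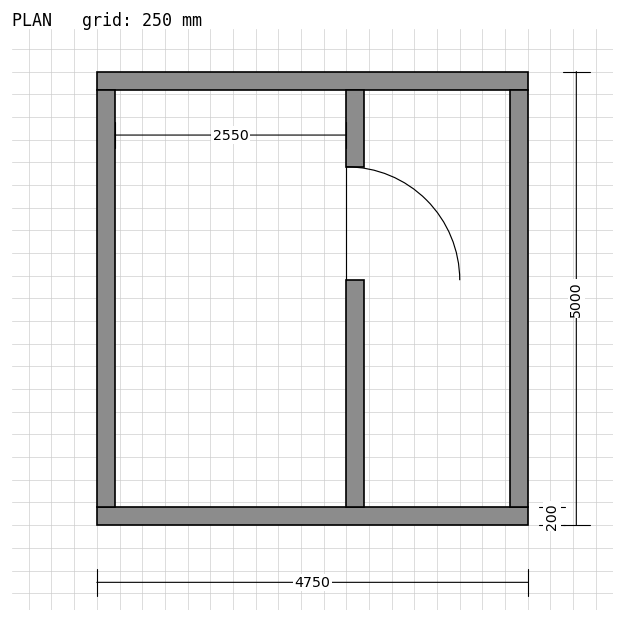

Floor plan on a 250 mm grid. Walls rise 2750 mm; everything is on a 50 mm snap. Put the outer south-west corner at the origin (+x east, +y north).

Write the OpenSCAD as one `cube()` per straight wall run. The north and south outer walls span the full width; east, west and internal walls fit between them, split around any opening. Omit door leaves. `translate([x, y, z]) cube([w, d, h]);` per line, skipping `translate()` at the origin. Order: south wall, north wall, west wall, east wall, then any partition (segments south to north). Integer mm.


cube([4750, 200, 2750]);
translate([0, 4800, 0]) cube([4750, 200, 2750]);
translate([0, 200, 0]) cube([200, 4600, 2750]);
translate([4550, 200, 0]) cube([200, 4600, 2750]);
translate([2750, 200, 0]) cube([200, 2500, 2750]);
translate([2750, 3950, 0]) cube([200, 850, 2750]);
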